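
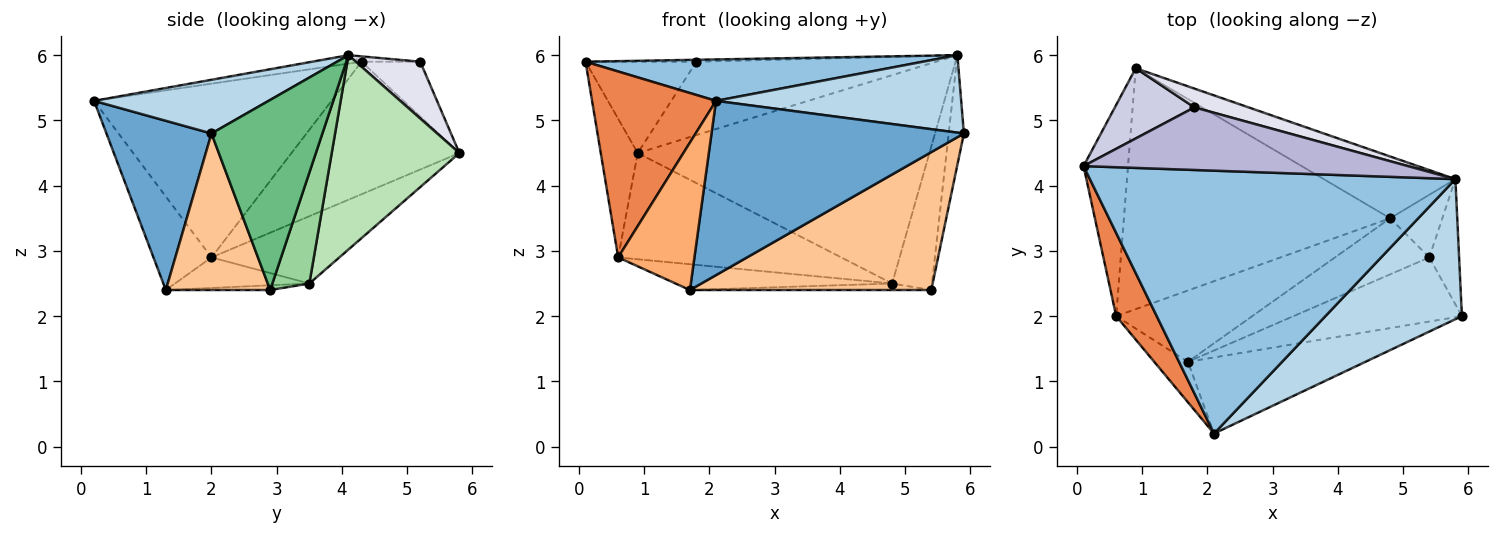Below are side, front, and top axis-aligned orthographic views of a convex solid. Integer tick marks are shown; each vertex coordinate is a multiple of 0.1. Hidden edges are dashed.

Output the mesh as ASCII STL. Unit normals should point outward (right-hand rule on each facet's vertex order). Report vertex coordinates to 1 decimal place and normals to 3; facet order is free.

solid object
 facet normal 0.356 -0.856 -0.374
  outer loop
   vertex 1.7 1.3 2.4
   vertex 5.9 2.0 4.8
   vertex 2.1 0.2 5.3
  endloop
 endfacet
 facet normal -0.023 -0.156 0.988
  outer loop
   vertex 5.8 4.1 6.0
   vertex 0.1 4.3 5.9
   vertex 2.1 0.2 5.3
  endloop
 endfacet
 facet normal 0.326 -0.457 0.828
  outer loop
   vertex 5.8 4.1 6.0
   vertex 2.1 0.2 5.3
   vertex 5.9 2.0 4.8
  endloop
 endfacet
 facet normal -0.206 0.333 -0.920
  outer loop
   vertex 0.6 2.0 2.9
   vertex 4.8 3.5 2.5
   vertex 1.7 1.3 2.4
  endloop
 endfacet
 facet normal -0.868 -0.453 0.203
  outer loop
   vertex 0.6 2.0 2.9
   vertex 2.1 0.2 5.3
   vertex 0.1 4.3 5.9
  endloop
 endfacet
 facet normal -0.592 -0.777 -0.213
  outer loop
   vertex 0.6 2.0 2.9
   vertex 1.7 1.3 2.4
   vertex 2.1 0.2 5.3
  endloop
 endfacet
 facet normal 0.365 -0.844 -0.393
  outer loop
   vertex 5.4 2.9 2.4
   vertex 5.9 2.0 4.8
   vertex 1.7 1.3 2.4
  endloop
 endfacet
 facet normal -0.050 0.115 -0.992
  outer loop
   vertex 5.4 2.9 2.4
   vertex 1.7 1.3 2.4
   vertex 4.8 3.5 2.5
  endloop
 endfacet
 facet normal 0.979 0.134 -0.154
  outer loop
   vertex 5.4 2.9 2.4
   vertex 5.8 4.1 6.0
   vertex 5.9 2.0 4.8
  endloop
 endfacet
 facet normal 0.648 0.698 -0.305
  outer loop
   vertex 5.4 2.9 2.4
   vertex 4.8 3.5 2.5
   vertex 5.8 4.1 6.0
  endloop
 endfacet
 facet normal 0.387 0.884 -0.262
  outer loop
   vertex 0.9 5.8 4.5
   vertex 5.8 4.1 6.0
   vertex 4.8 3.5 2.5
  endloop
 endfacet
 facet normal -0.928 0.204 -0.311
  outer loop
   vertex 0.9 5.8 4.5
   vertex 0.6 2.0 2.9
   vertex 0.1 4.3 5.9
  endloop
 endfacet
 facet normal -0.225 0.393 -0.891
  outer loop
   vertex 0.9 5.8 4.5
   vertex 4.8 3.5 2.5
   vertex 0.6 2.0 2.9
  endloop
 endfacet
 facet normal -0.016 0.031 0.999
  outer loop
   vertex 1.8 5.2 5.9
   vertex 0.1 4.3 5.9
   vertex 5.8 4.1 6.0
  endloop
 endfacet
 facet normal -0.387 0.731 0.562
  outer loop
   vertex 1.8 5.2 5.9
   vertex 0.9 5.8 4.5
   vertex 0.1 4.3 5.9
  endloop
 endfacet
 facet normal 0.252 0.938 0.240
  outer loop
   vertex 1.8 5.2 5.9
   vertex 5.8 4.1 6.0
   vertex 0.9 5.8 4.5
  endloop
 endfacet
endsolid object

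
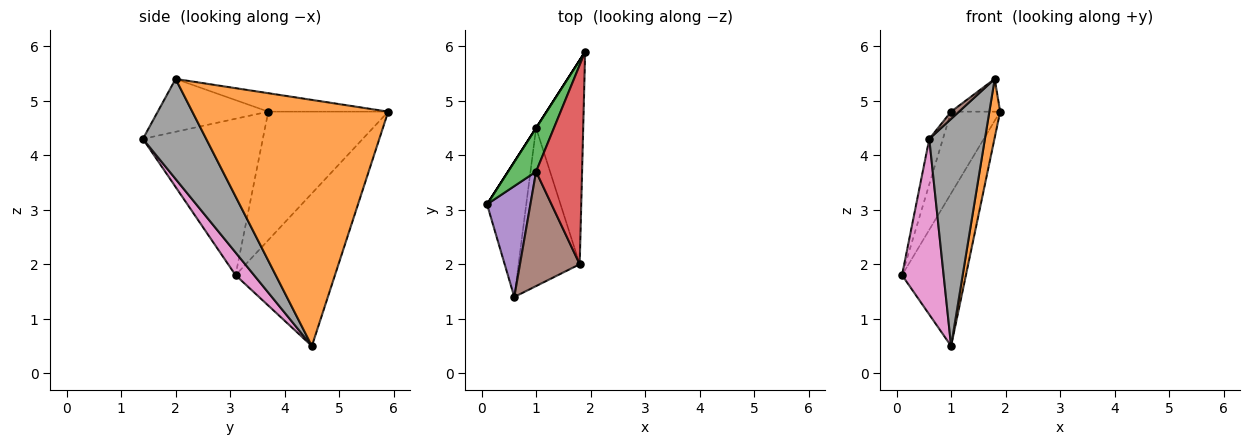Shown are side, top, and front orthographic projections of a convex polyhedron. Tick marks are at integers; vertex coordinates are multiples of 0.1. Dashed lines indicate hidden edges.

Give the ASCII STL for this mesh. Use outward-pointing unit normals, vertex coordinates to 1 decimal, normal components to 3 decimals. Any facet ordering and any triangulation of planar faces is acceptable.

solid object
 facet normal -0.841 0.541 0.000
  outer loop
   vertex 1.0 4.5 0.5
   vertex 0.1 3.1 1.8
   vertex 1.9 5.9 4.8
  endloop
 endfacet
 facet normal 0.981 -0.054 -0.188
  outer loop
   vertex 1.0 4.5 0.5
   vertex 1.9 5.9 4.8
   vertex 1.8 2.0 5.4
  endloop
 endfacet
 facet normal -0.907 0.371 0.198
  outer loop
   vertex 1.0 3.7 4.8
   vertex 1.9 5.9 4.8
   vertex 0.1 3.1 1.8
  endloop
 endfacet
 facet normal -0.368 0.151 0.918
  outer loop
   vertex 1.0 3.7 4.8
   vertex 1.8 2.0 5.4
   vertex 1.9 5.9 4.8
  endloop
 endfacet
 facet normal -0.958 0.109 0.266
  outer loop
   vertex 0.6 1.4 4.3
   vertex 1.0 3.7 4.8
   vertex 0.1 3.1 1.8
  endloop
 endfacet
 facet normal -0.662 -0.047 0.748
  outer loop
   vertex 0.6 1.4 4.3
   vertex 1.8 2.0 5.4
   vertex 1.0 3.7 4.8
  endloop
 endfacet
 facet normal 0.333 -0.748 -0.575
  outer loop
   vertex 0.6 1.4 4.3
   vertex 0.1 3.1 1.8
   vertex 1.0 4.5 0.5
  endloop
 endfacet
 facet normal 0.683 -0.600 -0.417
  outer loop
   vertex 0.6 1.4 4.3
   vertex 1.0 4.5 0.5
   vertex 1.8 2.0 5.4
  endloop
 endfacet
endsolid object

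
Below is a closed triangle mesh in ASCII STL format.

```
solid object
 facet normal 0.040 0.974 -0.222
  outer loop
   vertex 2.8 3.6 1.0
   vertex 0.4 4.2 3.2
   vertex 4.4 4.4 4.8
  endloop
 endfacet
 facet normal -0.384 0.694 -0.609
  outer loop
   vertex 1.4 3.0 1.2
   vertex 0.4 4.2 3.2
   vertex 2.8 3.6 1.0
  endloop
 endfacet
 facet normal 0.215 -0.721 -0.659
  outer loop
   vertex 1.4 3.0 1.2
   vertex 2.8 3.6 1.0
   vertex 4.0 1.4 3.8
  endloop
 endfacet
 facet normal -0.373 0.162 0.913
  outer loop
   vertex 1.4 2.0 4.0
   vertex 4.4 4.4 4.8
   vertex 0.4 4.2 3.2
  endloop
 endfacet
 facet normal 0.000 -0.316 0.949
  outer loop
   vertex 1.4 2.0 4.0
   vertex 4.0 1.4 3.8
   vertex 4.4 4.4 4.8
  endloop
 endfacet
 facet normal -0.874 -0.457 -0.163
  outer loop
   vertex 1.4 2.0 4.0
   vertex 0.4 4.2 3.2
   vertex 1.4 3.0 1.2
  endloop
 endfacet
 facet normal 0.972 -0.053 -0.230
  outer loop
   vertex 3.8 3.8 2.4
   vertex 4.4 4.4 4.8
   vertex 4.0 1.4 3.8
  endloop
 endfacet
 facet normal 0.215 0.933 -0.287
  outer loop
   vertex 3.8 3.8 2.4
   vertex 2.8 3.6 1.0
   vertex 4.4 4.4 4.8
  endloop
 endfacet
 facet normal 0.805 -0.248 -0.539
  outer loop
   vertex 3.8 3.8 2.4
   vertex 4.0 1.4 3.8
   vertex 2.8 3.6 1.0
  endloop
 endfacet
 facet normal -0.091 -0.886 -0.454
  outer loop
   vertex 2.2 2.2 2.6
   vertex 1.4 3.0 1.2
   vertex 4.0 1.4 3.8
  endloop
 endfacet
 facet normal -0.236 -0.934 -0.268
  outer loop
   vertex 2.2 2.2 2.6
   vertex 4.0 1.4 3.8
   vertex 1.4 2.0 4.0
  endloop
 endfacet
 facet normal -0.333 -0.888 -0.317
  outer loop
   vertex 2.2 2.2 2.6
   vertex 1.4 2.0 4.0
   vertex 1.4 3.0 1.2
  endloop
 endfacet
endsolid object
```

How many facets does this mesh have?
12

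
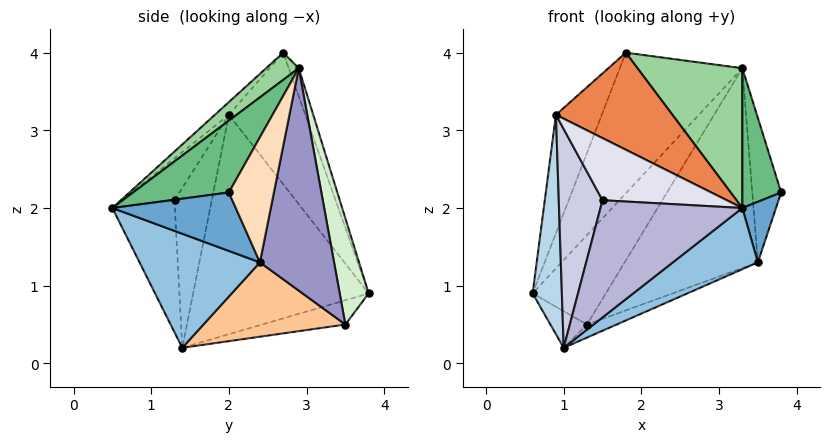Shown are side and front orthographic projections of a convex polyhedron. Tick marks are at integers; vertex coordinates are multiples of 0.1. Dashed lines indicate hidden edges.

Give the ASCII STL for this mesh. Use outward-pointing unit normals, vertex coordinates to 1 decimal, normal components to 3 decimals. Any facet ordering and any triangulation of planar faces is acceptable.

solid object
 facet normal 0.884 -0.241 -0.402
  outer loop
   vertex 3.5 2.4 1.3
   vertex 3.8 2.0 2.2
   vertex 3.3 0.5 2.0
  endloop
 endfacet
 facet normal 0.490 -0.346 -0.800
  outer loop
   vertex 3.5 2.4 1.3
   vertex 3.3 0.5 2.0
   vertex 1.0 1.4 0.2
  endloop
 endfacet
 facet normal -0.986 -0.164 0.000
  outer loop
   vertex 0.9 2.0 3.2
   vertex 0.6 3.8 0.9
   vertex 1.0 1.4 0.2
  endloop
 endfacet
 facet normal -0.762 0.457 0.457
  outer loop
   vertex 0.9 2.0 3.2
   vertex 1.8 2.7 4.0
   vertex 0.6 3.8 0.9
  endloop
 endfacet
 facet normal -0.084 -0.701 0.708
  outer loop
   vertex 0.9 2.0 3.2
   vertex 3.3 0.5 2.0
   vertex 1.8 2.7 4.0
  endloop
 endfacet
 facet normal -0.426 0.187 -0.885
  outer loop
   vertex 1.3 3.5 0.5
   vertex 1.0 1.4 0.2
   vertex 0.6 3.8 0.9
  endloop
 endfacet
 facet normal 0.375 0.078 -0.924
  outer loop
   vertex 1.3 3.5 0.5
   vertex 3.5 2.4 1.3
   vertex 1.0 1.4 0.2
  endloop
 endfacet
 facet normal 0.841 0.539 -0.041
  outer loop
   vertex 3.3 2.9 3.8
   vertex 3.8 2.0 2.2
   vertex 3.5 2.4 1.3
  endloop
 endfacet
 facet normal 0.829 -0.336 0.448
  outer loop
   vertex 3.3 2.9 3.8
   vertex 3.3 0.5 2.0
   vertex 3.8 2.0 2.2
  endloop
 endfacet
 facet normal 0.183 -0.590 0.786
  outer loop
   vertex 3.3 2.9 3.8
   vertex 1.8 2.7 4.0
   vertex 3.3 0.5 2.0
  endloop
 endfacet
 facet normal -0.076 0.930 0.359
  outer loop
   vertex 3.3 2.9 3.8
   vertex 0.6 3.8 0.9
   vertex 1.8 2.7 4.0
  endloop
 endfacet
 facet normal 0.367 0.929 -0.054
  outer loop
   vertex 3.3 2.9 3.8
   vertex 1.3 3.5 0.5
   vertex 0.6 3.8 0.9
  endloop
 endfacet
 facet normal 0.482 0.866 -0.135
  outer loop
   vertex 3.3 2.9 3.8
   vertex 3.5 2.4 1.3
   vertex 1.3 3.5 0.5
  endloop
 endfacet
 facet normal -0.403 -0.913 0.058
  outer loop
   vertex 1.5 1.3 2.1
   vertex 1.0 1.4 0.2
   vertex 3.3 0.5 2.0
  endloop
 endfacet
 facet normal -0.643 -0.755 0.130
  outer loop
   vertex 1.5 1.3 2.1
   vertex 0.9 2.0 3.2
   vertex 1.0 1.4 0.2
  endloop
 endfacet
 facet normal -0.364 -0.863 0.351
  outer loop
   vertex 1.5 1.3 2.1
   vertex 3.3 0.5 2.0
   vertex 0.9 2.0 3.2
  endloop
 endfacet
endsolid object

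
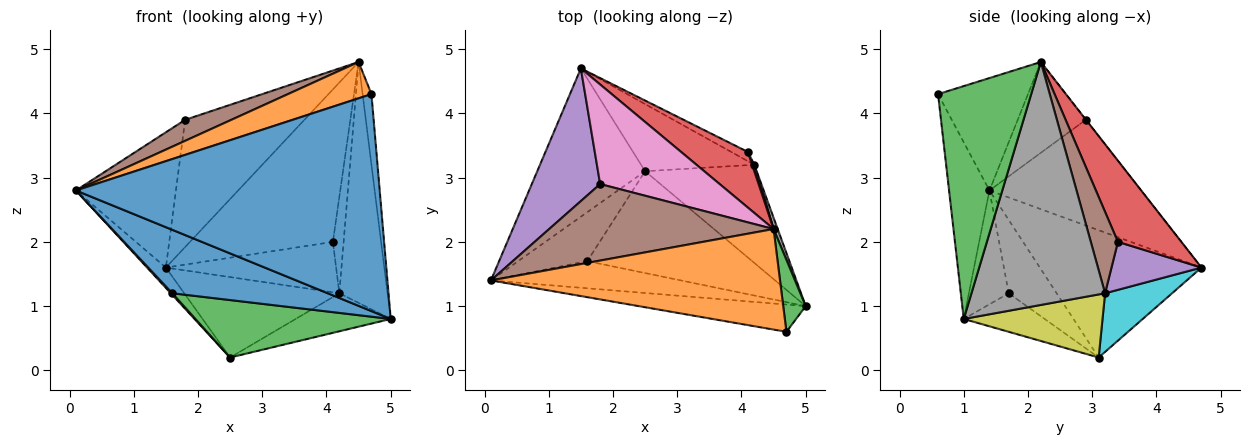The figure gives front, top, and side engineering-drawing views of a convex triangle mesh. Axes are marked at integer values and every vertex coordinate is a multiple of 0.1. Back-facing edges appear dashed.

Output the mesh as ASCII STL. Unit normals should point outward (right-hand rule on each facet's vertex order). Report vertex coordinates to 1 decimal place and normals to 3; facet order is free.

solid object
 facet normal -0.131 -0.984 -0.124
  outer loop
   vertex 4.7 0.6 4.3
   vertex 0.1 1.4 2.8
   vertex 5.0 1.0 0.8
  endloop
 endfacet
 facet normal -0.344 -0.319 0.883
  outer loop
   vertex 4.7 0.6 4.3
   vertex 4.5 2.2 4.8
   vertex 0.1 1.4 2.8
  endloop
 endfacet
 facet normal 0.991 0.094 0.096
  outer loop
   vertex 4.7 0.6 4.3
   vertex 5.0 1.0 0.8
   vertex 4.5 2.2 4.8
  endloop
 endfacet
 facet normal -0.760 0.088 -0.644
  outer loop
   vertex 2.5 3.1 0.2
   vertex 0.1 1.4 2.8
   vertex 1.5 4.7 1.6
  endloop
 endfacet
 facet normal -0.735 0.484 0.475
  outer loop
   vertex 1.8 2.9 3.9
   vertex 1.5 4.7 1.6
   vertex 0.1 1.4 2.8
  endloop
 endfacet
 facet normal -0.363 -0.247 0.898
  outer loop
   vertex 1.8 2.9 3.9
   vertex 0.1 1.4 2.8
   vertex 4.5 2.2 4.8
  endloop
 endfacet
 facet normal -0.001 0.787 0.616
  outer loop
   vertex 1.8 2.9 3.9
   vertex 4.5 2.2 4.8
   vertex 1.5 4.7 1.6
  endloop
 endfacet
 facet normal 0.941 0.339 0.016
  outer loop
   vertex 4.2 3.2 1.2
   vertex 4.5 2.2 4.8
   vertex 5.0 1.0 0.8
  endloop
 endfacet
 facet normal 0.466 0.320 -0.825
  outer loop
   vertex 4.2 3.2 1.2
   vertex 5.0 1.0 0.8
   vertex 2.5 3.1 0.2
  endloop
 endfacet
 facet normal 0.315 0.729 -0.608
  outer loop
   vertex 4.2 3.2 1.2
   vertex 2.5 3.1 0.2
   vertex 1.5 4.7 1.6
  endloop
 endfacet
 facet normal -0.229 -0.895 -0.383
  outer loop
   vertex 1.6 1.7 1.2
   vertex 5.0 1.0 0.8
   vertex 0.1 1.4 2.8
  endloop
 endfacet
 facet normal -0.727 -0.022 -0.686
  outer loop
   vertex 1.6 1.7 1.2
   vertex 0.1 1.4 2.8
   vertex 2.5 3.1 0.2
  endloop
 endfacet
 facet normal -0.200 -0.481 -0.854
  outer loop
   vertex 1.6 1.7 1.2
   vertex 2.5 3.1 0.2
   vertex 5.0 1.0 0.8
  endloop
 endfacet
 facet normal 0.385 0.867 0.317
  outer loop
   vertex 4.1 3.4 2.0
   vertex 1.5 4.7 1.6
   vertex 4.5 2.2 4.8
  endloop
 endfacet
 facet normal 0.461 0.873 -0.161
  outer loop
   vertex 4.1 3.4 2.0
   vertex 4.2 3.2 1.2
   vertex 1.5 4.7 1.6
  endloop
 endfacet
 facet normal 0.930 0.367 0.024
  outer loop
   vertex 4.1 3.4 2.0
   vertex 4.5 2.2 4.8
   vertex 4.2 3.2 1.2
  endloop
 endfacet
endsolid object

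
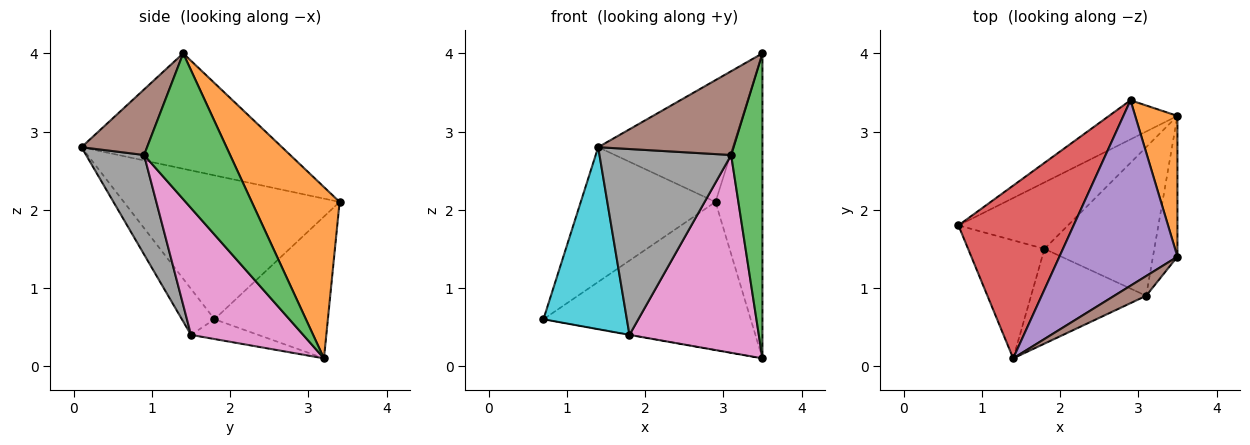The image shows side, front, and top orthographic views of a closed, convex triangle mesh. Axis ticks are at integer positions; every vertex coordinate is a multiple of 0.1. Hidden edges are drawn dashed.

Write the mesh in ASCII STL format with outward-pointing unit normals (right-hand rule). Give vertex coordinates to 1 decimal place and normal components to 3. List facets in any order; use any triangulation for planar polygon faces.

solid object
 facet normal -0.468 0.855 -0.226
  outer loop
   vertex 3.5 3.2 0.1
   vertex 0.7 1.8 0.6
   vertex 2.9 3.4 2.1
  endloop
 endfacet
 facet normal 0.862 0.460 0.213
  outer loop
   vertex 3.5 3.2 0.1
   vertex 2.9 3.4 2.1
   vertex 3.5 1.4 4.0
  endloop
 endfacet
 facet normal 0.928 -0.338 -0.156
  outer loop
   vertex 3.1 0.9 2.7
   vertex 3.5 3.2 0.1
   vertex 3.5 1.4 4.0
  endloop
 endfacet
 facet normal -0.702 0.438 0.562
  outer loop
   vertex 1.4 0.1 2.8
   vertex 2.9 3.4 2.1
   vertex 0.7 1.8 0.6
  endloop
 endfacet
 facet normal -0.633 0.425 0.647
  outer loop
   vertex 1.4 0.1 2.8
   vertex 3.5 1.4 4.0
   vertex 2.9 3.4 2.1
  endloop
 endfacet
 facet normal 0.427 -0.880 0.207
  outer loop
   vertex 1.4 0.1 2.8
   vertex 3.1 0.9 2.7
   vertex 3.5 1.4 4.0
  endloop
 endfacet
 facet normal 0.570 -0.657 -0.494
  outer loop
   vertex 1.8 1.5 0.4
   vertex 3.5 3.2 0.1
   vertex 3.1 0.9 2.7
  endloop
 endfacet
 facet normal 0.365 -0.829 -0.423
  outer loop
   vertex 1.8 1.5 0.4
   vertex 3.1 0.9 2.7
   vertex 1.4 0.1 2.8
  endloop
 endfacet
 facet normal -0.178 0.004 -0.984
  outer loop
   vertex 1.8 1.5 0.4
   vertex 0.7 1.8 0.6
   vertex 3.5 3.2 0.1
  endloop
 endfacet
 facet normal -0.311 -0.797 -0.517
  outer loop
   vertex 1.8 1.5 0.4
   vertex 1.4 0.1 2.8
   vertex 0.7 1.8 0.6
  endloop
 endfacet
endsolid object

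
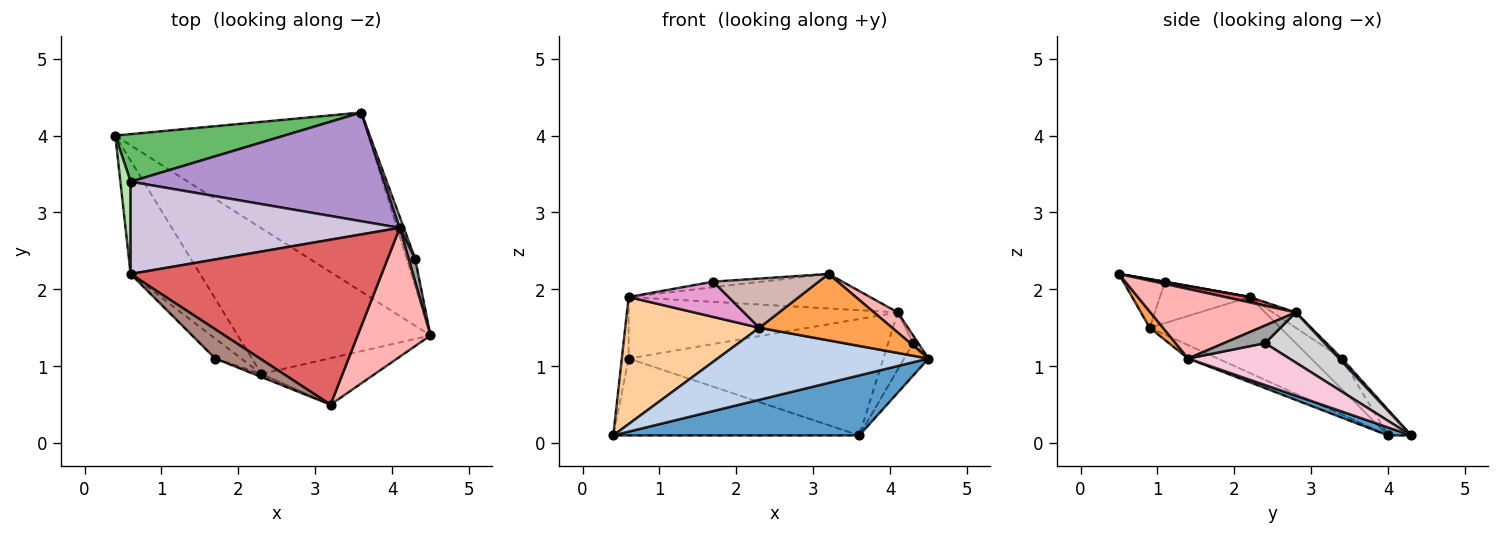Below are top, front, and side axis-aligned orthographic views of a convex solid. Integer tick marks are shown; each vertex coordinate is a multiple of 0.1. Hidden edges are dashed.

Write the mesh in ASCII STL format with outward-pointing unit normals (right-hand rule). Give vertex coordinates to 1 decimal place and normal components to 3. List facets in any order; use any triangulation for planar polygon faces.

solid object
 facet normal 0.030 -0.318 -0.948
  outer loop
   vertex 3.6 4.3 0.1
   vertex 4.5 1.4 1.1
   vertex 0.4 4.0 0.1
  endloop
 endfacet
 facet normal -0.062 -0.442 -0.895
  outer loop
   vertex 2.3 0.9 1.5
   vertex 0.4 4.0 0.1
   vertex 4.5 1.4 1.1
  endloop
 endfacet
 facet normal 0.082 -0.816 -0.572
  outer loop
   vertex 2.3 0.9 1.5
   vertex 4.5 1.4 1.1
   vertex 3.2 0.5 2.2
  endloop
 endfacet
 facet normal -0.588 -0.604 -0.538
  outer loop
   vertex 2.3 0.9 1.5
   vertex 0.6 2.2 1.9
   vertex 0.4 4.0 0.1
  endloop
 endfacet
 facet normal -0.079 0.848 0.525
  outer loop
   vertex 0.6 3.4 1.1
   vertex 3.6 4.3 0.1
   vertex 0.4 4.0 0.1
  endloop
 endfacet
 facet normal -0.928 0.206 0.309
  outer loop
   vertex 0.6 3.4 1.1
   vertex 0.4 4.0 0.1
   vertex 0.6 2.2 1.9
  endloop
 endfacet
 facet normal 0.021 0.205 0.979
  outer loop
   vertex 4.1 2.8 1.7
   vertex 0.6 2.2 1.9
   vertex 3.2 0.5 2.2
  endloop
 endfacet
 facet normal 0.686 -0.112 0.719
  outer loop
   vertex 4.1 2.8 1.7
   vertex 3.2 0.5 2.2
   vertex 4.5 1.4 1.1
  endloop
 endfacet
 facet normal 0.008 0.731 0.683
  outer loop
   vertex 4.1 2.8 1.7
   vertex 3.6 4.3 0.1
   vertex 0.6 3.4 1.1
  endloop
 endfacet
 facet normal -0.047 0.554 0.831
  outer loop
   vertex 4.1 2.8 1.7
   vertex 0.6 3.4 1.1
   vertex 0.6 2.2 1.9
  endloop
 endfacet
 facet normal 0.010 0.188 0.982
  outer loop
   vertex 1.7 1.1 2.1
   vertex 3.2 0.5 2.2
   vertex 0.6 2.2 1.9
  endloop
 endfacet
 facet normal -0.367 -0.928 -0.058
  outer loop
   vertex 1.7 1.1 2.1
   vertex 2.3 0.9 1.5
   vertex 3.2 0.5 2.2
  endloop
 endfacet
 facet normal -0.616 -0.686 -0.387
  outer loop
   vertex 1.7 1.1 2.1
   vertex 0.6 2.2 1.9
   vertex 2.3 0.9 1.5
  endloop
 endfacet
 facet normal 0.954 0.229 -0.193
  outer loop
   vertex 4.3 2.4 1.3
   vertex 4.5 1.4 1.1
   vertex 3.6 4.3 0.1
  endloop
 endfacet
 facet normal 0.930 0.116 0.349
  outer loop
   vertex 4.3 2.4 1.3
   vertex 4.1 2.8 1.7
   vertex 4.5 1.4 1.1
  endloop
 endfacet
 facet normal 0.920 0.386 0.074
  outer loop
   vertex 4.3 2.4 1.3
   vertex 3.6 4.3 0.1
   vertex 4.1 2.8 1.7
  endloop
 endfacet
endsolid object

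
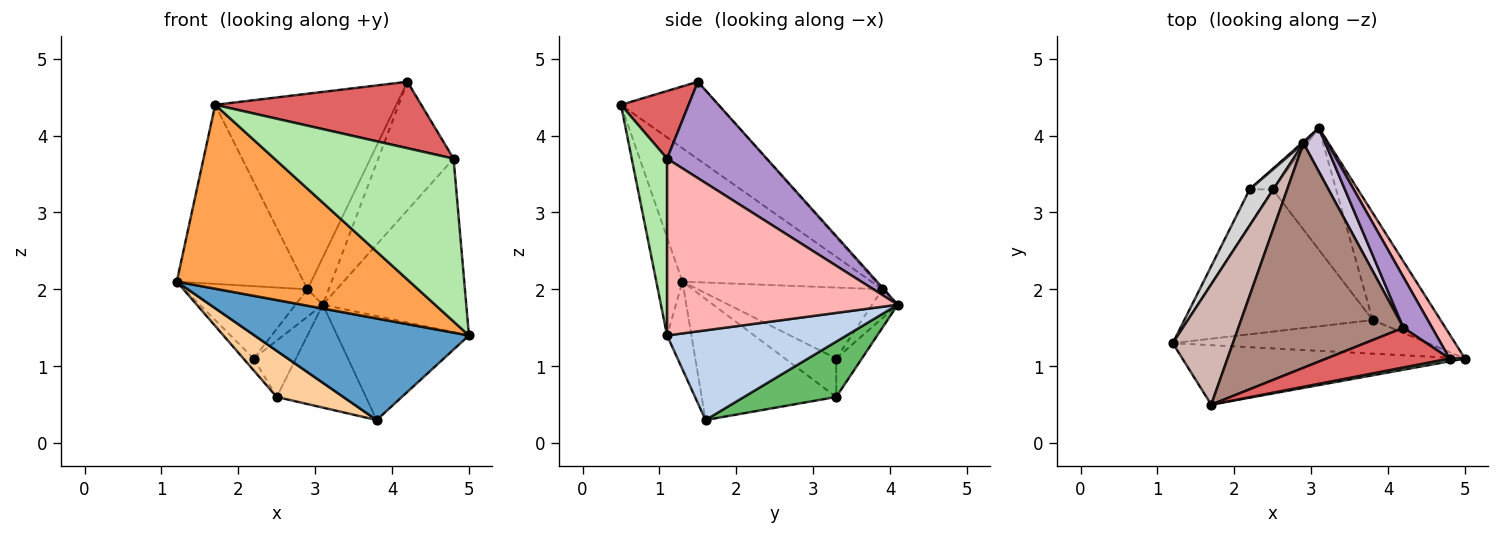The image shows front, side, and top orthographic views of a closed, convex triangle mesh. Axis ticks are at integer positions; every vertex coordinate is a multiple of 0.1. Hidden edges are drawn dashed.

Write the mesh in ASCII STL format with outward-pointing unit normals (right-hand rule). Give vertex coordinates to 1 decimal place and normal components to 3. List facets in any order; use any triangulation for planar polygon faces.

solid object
 facet normal -0.107 -0.944 -0.312
  outer loop
   vertex 3.8 1.6 0.3
   vertex 5.0 1.1 1.4
   vertex 1.2 1.3 2.1
  endloop
 endfacet
 facet normal 0.688 0.505 -0.521
  outer loop
   vertex 3.8 1.6 0.3
   vertex 3.1 4.1 1.8
   vertex 5.0 1.1 1.4
  endloop
 endfacet
 facet normal -0.106 -0.946 -0.306
  outer loop
   vertex 1.7 0.5 4.4
   vertex 1.2 1.3 2.1
   vertex 5.0 1.1 1.4
  endloop
 endfacet
 facet normal -0.529 -0.262 -0.807
  outer loop
   vertex 2.5 3.3 0.6
   vertex 3.8 1.6 0.3
   vertex 1.2 1.3 2.1
  endloop
 endfacet
 facet normal 0.555 0.537 -0.635
  outer loop
   vertex 2.5 3.3 0.6
   vertex 3.1 4.1 1.8
   vertex 3.8 1.6 0.3
  endloop
 endfacet
 facet normal 0.194 -0.981 0.017
  outer loop
   vertex 4.8 1.1 3.7
   vertex 1.7 0.5 4.4
   vertex 5.0 1.1 1.4
  endloop
 endfacet
 facet normal 0.271 -0.826 0.493
  outer loop
   vertex 4.8 1.1 3.7
   vertex 4.2 1.5 4.7
   vertex 1.7 0.5 4.4
  endloop
 endfacet
 facet normal 0.847 0.527 0.074
  outer loop
   vertex 4.8 1.1 3.7
   vertex 5.0 1.1 1.4
   vertex 3.1 4.1 1.8
  endloop
 endfacet
 facet normal 0.776 0.586 0.231
  outer loop
   vertex 4.8 1.1 3.7
   vertex 3.1 4.1 1.8
   vertex 4.2 1.5 4.7
  endloop
 endfacet
 facet normal -0.055 0.733 0.678
  outer loop
   vertex 2.9 3.9 2.0
   vertex 4.2 1.5 4.7
   vertex 3.1 4.1 1.8
  endloop
 endfacet
 facet normal -0.333 0.619 0.711
  outer loop
   vertex 2.9 3.9 2.0
   vertex 1.7 0.5 4.4
   vertex 4.2 1.5 4.7
  endloop
 endfacet
 facet normal -0.778 0.522 0.351
  outer loop
   vertex 2.9 3.9 2.0
   vertex 1.2 1.3 2.1
   vertex 1.7 0.5 4.4
  endloop
 endfacet
 facet normal -0.495 0.817 -0.297
  outer loop
   vertex 2.2 3.3 1.1
   vertex 3.1 4.1 1.8
   vertex 2.5 3.3 0.6
  endloop
 endfacet
 facet normal -0.683 0.729 0.046
  outer loop
   vertex 2.2 3.3 1.1
   vertex 2.9 3.9 2.0
   vertex 3.1 4.1 1.8
  endloop
 endfacet
 facet normal -0.845 0.169 -0.507
  outer loop
   vertex 2.2 3.3 1.1
   vertex 2.5 3.3 0.6
   vertex 1.2 1.3 2.1
  endloop
 endfacet
 facet normal -0.802 0.535 0.267
  outer loop
   vertex 2.2 3.3 1.1
   vertex 1.2 1.3 2.1
   vertex 2.9 3.9 2.0
  endloop
 endfacet
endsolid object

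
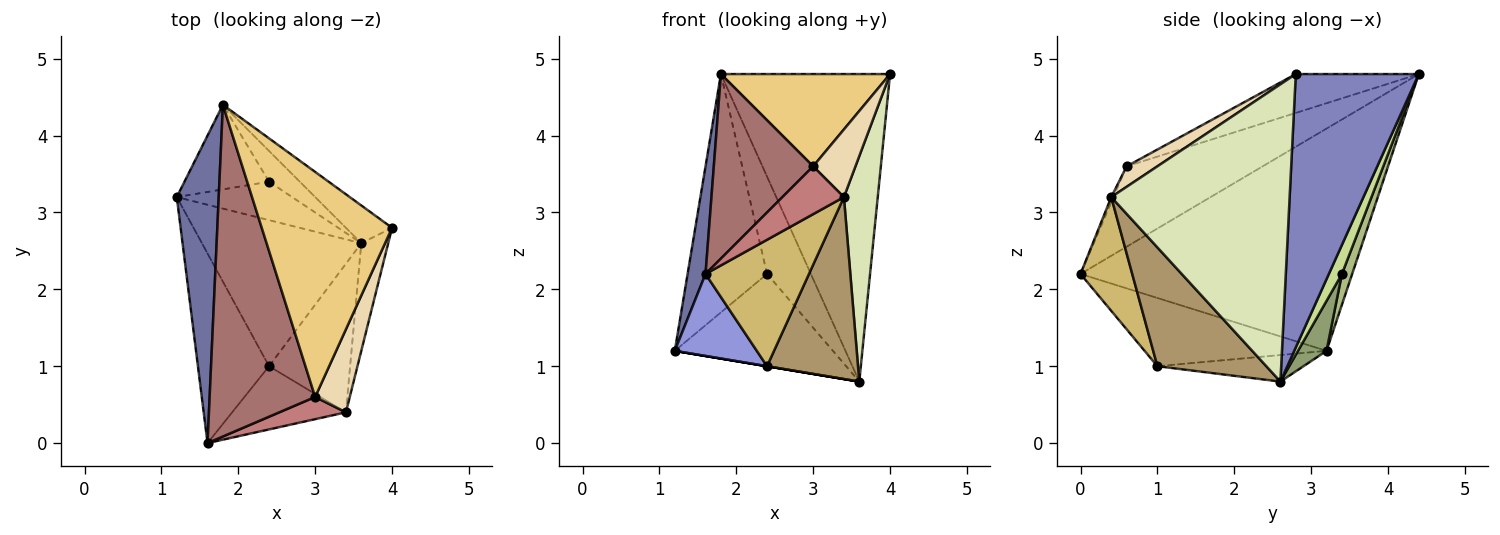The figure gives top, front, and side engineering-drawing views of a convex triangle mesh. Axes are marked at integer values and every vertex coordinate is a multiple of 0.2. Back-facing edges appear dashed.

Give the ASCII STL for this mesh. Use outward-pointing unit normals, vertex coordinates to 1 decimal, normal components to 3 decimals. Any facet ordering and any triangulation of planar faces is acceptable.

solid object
 facet normal -0.981 -0.065 0.185
  outer loop
   vertex 1.8 4.4 4.8
   vertex 1.2 3.2 1.2
   vertex 1.6 0.0 2.2
  endloop
 endfacet
 facet normal 0.585 0.805 -0.099
  outer loop
   vertex 1.8 4.4 4.8
   vertex 4.0 2.8 4.8
   vertex 3.6 2.6 0.8
  endloop
 endfacet
 facet normal -0.661 -0.298 -0.689
  outer loop
   vertex 2.4 1.0 1.0
   vertex 1.6 0.0 2.2
   vertex 1.2 3.2 1.2
  endloop
 endfacet
 facet normal -0.164 0.000 -0.986
  outer loop
   vertex 2.4 1.0 1.0
   vertex 1.2 3.2 1.2
   vertex 3.6 2.6 0.8
  endloop
 endfacet
 facet normal 0.164 0.911 -0.379
  outer loop
   vertex 2.4 3.4 2.2
   vertex 3.6 2.6 0.8
   vertex 1.2 3.2 1.2
  endloop
 endfacet
 facet normal 0.121 0.936 -0.332
  outer loop
   vertex 2.4 3.4 2.2
   vertex 1.2 3.2 1.2
   vertex 1.8 4.4 4.8
  endloop
 endfacet
 facet normal 0.274 0.917 -0.290
  outer loop
   vertex 2.4 3.4 2.2
   vertex 1.8 4.4 4.8
   vertex 3.6 2.6 0.8
  endloop
 endfacet
 facet normal 0.979 -0.186 -0.089
  outer loop
   vertex 3.4 0.4 3.2
   vertex 3.6 2.6 0.8
   vertex 4.0 2.8 4.8
  endloop
 endfacet
 facet normal 0.680 -0.568 -0.464
  outer loop
   vertex 3.4 0.4 3.2
   vertex 2.4 1.0 1.0
   vertex 3.6 2.6 0.8
  endloop
 endfacet
 facet normal 0.408 -0.816 -0.408
  outer loop
   vertex 3.4 0.4 3.2
   vertex 1.6 0.0 2.2
   vertex 2.4 1.0 1.0
  endloop
 endfacet
 facet normal -0.266 -0.366 0.892
  outer loop
   vertex 3.0 0.6 3.6
   vertex 4.0 2.8 4.8
   vertex 1.8 4.4 4.8
  endloop
 endfacet
 facet normal 0.417 -0.574 0.704
  outer loop
   vertex 3.0 0.6 3.6
   vertex 3.4 0.4 3.2
   vertex 4.0 2.8 4.8
  endloop
 endfacet
 facet normal -0.554 -0.405 0.727
  outer loop
   vertex 3.0 0.6 3.6
   vertex 1.8 4.4 4.8
   vertex 1.6 0.0 2.2
  endloop
 endfacet
 facet normal -0.032 -0.907 0.421
  outer loop
   vertex 3.0 0.6 3.6
   vertex 1.6 0.0 2.2
   vertex 3.4 0.4 3.2
  endloop
 endfacet
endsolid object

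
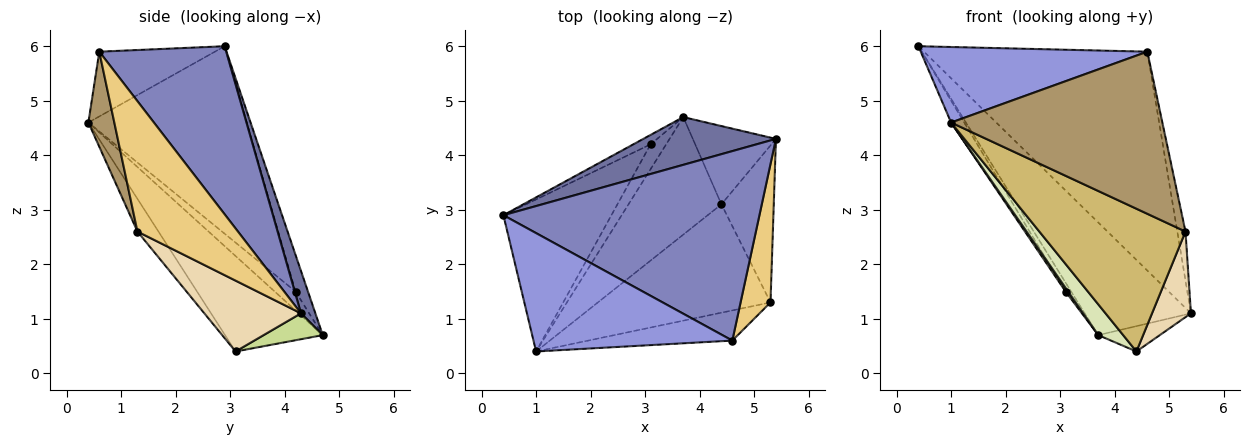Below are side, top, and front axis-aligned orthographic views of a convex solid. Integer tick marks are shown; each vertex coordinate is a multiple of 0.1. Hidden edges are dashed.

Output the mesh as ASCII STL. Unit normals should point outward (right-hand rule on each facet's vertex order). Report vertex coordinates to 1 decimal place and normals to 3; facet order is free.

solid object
 facet normal 0.124 0.914 0.387
  outer loop
   vertex 3.7 4.7 0.7
   vertex 0.4 2.9 6.0
   vertex 5.4 4.3 1.1
  endloop
 endfacet
 facet normal 0.395 0.695 0.601
  outer loop
   vertex 4.6 0.6 5.9
   vertex 5.4 4.3 1.1
   vertex 0.4 2.9 6.0
  endloop
 endfacet
 facet normal -0.265 -0.519 0.813
  outer loop
   vertex 4.6 0.6 5.9
   vertex 0.4 2.9 6.0
   vertex 1.0 0.4 4.6
  endloop
 endfacet
 facet normal -0.864 0.071 -0.498
  outer loop
   vertex 3.1 4.2 1.5
   vertex 1.0 0.4 4.6
   vertex 0.4 2.9 6.0
  endloop
 endfacet
 facet normal -0.839 0.374 -0.395
  outer loop
   vertex 3.1 4.2 1.5
   vertex 0.4 2.9 6.0
   vertex 3.7 4.7 0.7
  endloop
 endfacet
 facet normal -0.768 -0.093 -0.634
  outer loop
   vertex 3.1 4.2 1.5
   vertex 3.7 4.7 0.7
   vertex 1.0 0.4 4.6
  endloop
 endfacet
 facet normal 0.284 0.295 -0.912
  outer loop
   vertex 4.4 3.1 0.4
   vertex 3.7 4.7 0.7
   vertex 5.4 4.3 1.1
  endloop
 endfacet
 facet normal -0.705 -0.180 -0.686
  outer loop
   vertex 4.4 3.1 0.4
   vertex 1.0 0.4 4.6
   vertex 3.7 4.7 0.7
  endloop
 endfacet
 facet normal 0.120 -0.976 -0.182
  outer loop
   vertex 5.3 1.3 2.6
   vertex 4.6 0.6 5.9
   vertex 1.0 0.4 4.6
  endloop
 endfacet
 facet normal -0.114 -0.791 -0.601
  outer loop
   vertex 5.3 1.3 2.6
   vertex 1.0 0.4 4.6
   vertex 4.4 3.1 0.4
  endloop
 endfacet
 facet normal 0.972 0.079 0.223
  outer loop
   vertex 5.3 1.3 2.6
   vertex 5.4 4.3 1.1
   vertex 4.6 0.6 5.9
  endloop
 endfacet
 facet normal 0.765 -0.308 -0.565
  outer loop
   vertex 5.3 1.3 2.6
   vertex 4.4 3.1 0.4
   vertex 5.4 4.3 1.1
  endloop
 endfacet
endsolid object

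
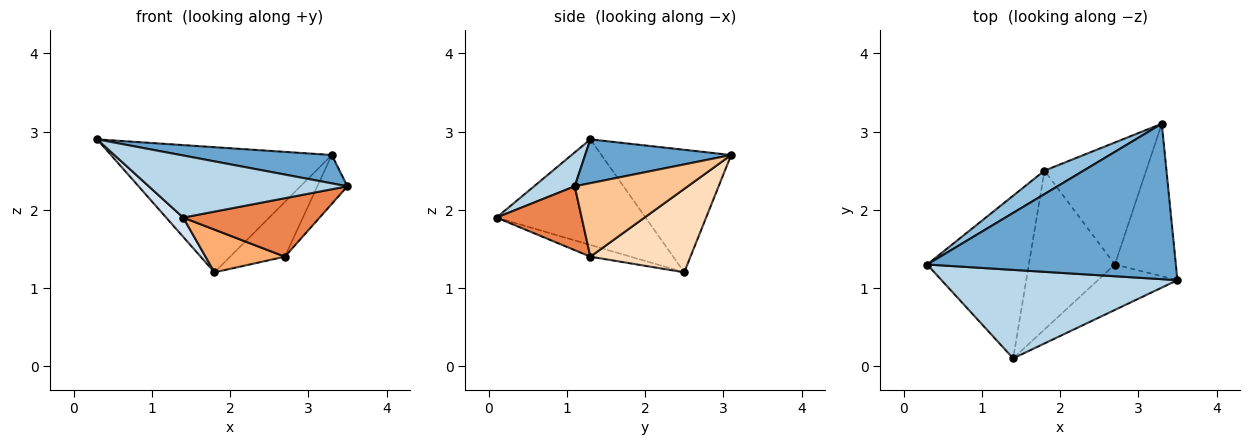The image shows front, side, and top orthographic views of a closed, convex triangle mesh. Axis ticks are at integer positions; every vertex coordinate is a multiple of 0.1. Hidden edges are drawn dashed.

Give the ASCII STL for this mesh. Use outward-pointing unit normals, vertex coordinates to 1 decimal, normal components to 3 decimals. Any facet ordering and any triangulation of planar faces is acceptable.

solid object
 facet normal 0.171 -0.177 0.969
  outer loop
   vertex 3.3 3.1 2.7
   vertex 0.3 1.3 2.9
   vertex 3.5 1.1 2.3
  endloop
 endfacet
 facet normal -0.500 0.851 0.160
  outer loop
   vertex 1.8 2.5 1.2
   vertex 0.3 1.3 2.9
   vertex 3.3 3.1 2.7
  endloop
 endfacet
 facet normal 0.117 -0.570 0.813
  outer loop
   vertex 1.4 0.1 1.9
   vertex 3.5 1.1 2.3
   vertex 0.3 1.3 2.9
  endloop
 endfacet
 facet normal -0.718 -0.082 -0.691
  outer loop
   vertex 1.4 0.1 1.9
   vertex 0.3 1.3 2.9
   vertex 1.8 2.5 1.2
  endloop
 endfacet
 facet normal 0.442 -0.708 -0.550
  outer loop
   vertex 2.7 1.3 1.4
   vertex 3.5 1.1 2.3
   vertex 1.4 0.1 1.9
  endloop
 endfacet
 facet normal -0.131 -0.257 -0.957
  outer loop
   vertex 2.7 1.3 1.4
   vertex 1.4 0.1 1.9
   vertex 1.8 2.5 1.2
  endloop
 endfacet
 facet normal 0.754 0.201 -0.626
  outer loop
   vertex 2.7 1.3 1.4
   vertex 3.3 3.1 2.7
   vertex 3.5 1.1 2.3
  endloop
 endfacet
 facet normal 0.599 0.328 -0.730
  outer loop
   vertex 2.7 1.3 1.4
   vertex 1.8 2.5 1.2
   vertex 3.3 3.1 2.7
  endloop
 endfacet
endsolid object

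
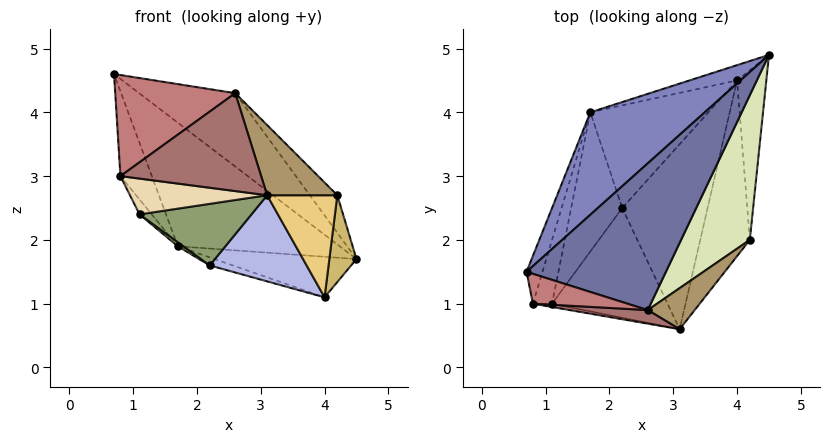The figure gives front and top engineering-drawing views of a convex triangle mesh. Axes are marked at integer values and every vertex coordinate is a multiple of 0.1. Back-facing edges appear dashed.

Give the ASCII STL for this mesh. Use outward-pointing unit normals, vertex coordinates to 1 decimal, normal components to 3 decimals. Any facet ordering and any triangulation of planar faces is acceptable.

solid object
 facet normal 0.272 0.430 0.861
  outer loop
   vertex 2.6 0.9 4.3
   vertex 4.5 4.9 1.7
   vertex 0.7 1.5 4.6
  endloop
 endfacet
 facet normal -0.198 0.755 0.626
  outer loop
   vertex 1.7 4.0 1.9
   vertex 0.7 1.5 4.6
   vertex 4.5 4.9 1.7
  endloop
 endfacet
 facet normal -0.310 0.890 -0.335
  outer loop
   vertex 1.7 4.0 1.9
   vertex 4.5 4.9 1.7
   vertex 4.0 4.5 1.1
  endloop
 endfacet
 facet normal 0.212 -0.412 -0.886
  outer loop
   vertex 2.2 2.5 1.6
   vertex 4.0 4.5 1.1
   vertex 3.1 0.6 2.7
  endloop
 endfacet
 facet normal 0.033 -0.489 -0.872
  outer loop
   vertex 2.2 2.5 1.6
   vertex 3.1 0.6 2.7
   vertex 1.1 1.0 2.4
  endloop
 endfacet
 facet normal -0.342 0.073 -0.937
  outer loop
   vertex 2.2 2.5 1.6
   vertex 1.7 4.0 1.9
   vertex 4.0 4.5 1.1
  endloop
 endfacet
 facet normal -0.566 -0.024 -0.824
  outer loop
   vertex 2.2 2.5 1.6
   vertex 1.1 1.0 2.4
   vertex 1.7 4.0 1.9
  endloop
 endfacet
 facet normal 0.622 0.197 0.758
  outer loop
   vertex 4.2 2.0 2.7
   vertex 4.5 4.9 1.7
   vertex 2.6 0.9 4.3
  endloop
 endfacet
 facet normal 0.739 -0.581 0.340
  outer loop
   vertex 4.2 2.0 2.7
   vertex 2.6 0.9 4.3
   vertex 3.1 0.6 2.7
  endloop
 endfacet
 facet normal 0.820 -0.261 -0.510
  outer loop
   vertex 4.2 2.0 2.7
   vertex 4.0 4.5 1.1
   vertex 4.5 4.9 1.7
  endloop
 endfacet
 facet normal 0.539 -0.423 -0.729
  outer loop
   vertex 4.2 2.0 2.7
   vertex 3.1 0.6 2.7
   vertex 4.0 4.5 1.1
  endloop
 endfacet
 facet normal -0.182 -0.979 -0.091
  outer loop
   vertex 0.8 1.0 3.0
   vertex 1.1 1.0 2.4
   vertex 3.1 0.6 2.7
  endloop
 endfacet
 facet normal -0.153 -0.979 0.136
  outer loop
   vertex 0.8 1.0 3.0
   vertex 3.1 0.6 2.7
   vertex 2.6 0.9 4.3
  endloop
 endfacet
 facet normal -0.250 -0.929 0.275
  outer loop
   vertex 0.8 1.0 3.0
   vertex 2.6 0.9 4.3
   vertex 0.7 1.5 4.6
  endloop
 endfacet
 facet normal -0.962 0.239 -0.135
  outer loop
   vertex 0.8 1.0 3.0
   vertex 0.7 1.5 4.6
   vertex 1.7 4.0 1.9
  endloop
 endfacet
 facet normal -0.890 0.104 -0.445
  outer loop
   vertex 0.8 1.0 3.0
   vertex 1.7 4.0 1.9
   vertex 1.1 1.0 2.4
  endloop
 endfacet
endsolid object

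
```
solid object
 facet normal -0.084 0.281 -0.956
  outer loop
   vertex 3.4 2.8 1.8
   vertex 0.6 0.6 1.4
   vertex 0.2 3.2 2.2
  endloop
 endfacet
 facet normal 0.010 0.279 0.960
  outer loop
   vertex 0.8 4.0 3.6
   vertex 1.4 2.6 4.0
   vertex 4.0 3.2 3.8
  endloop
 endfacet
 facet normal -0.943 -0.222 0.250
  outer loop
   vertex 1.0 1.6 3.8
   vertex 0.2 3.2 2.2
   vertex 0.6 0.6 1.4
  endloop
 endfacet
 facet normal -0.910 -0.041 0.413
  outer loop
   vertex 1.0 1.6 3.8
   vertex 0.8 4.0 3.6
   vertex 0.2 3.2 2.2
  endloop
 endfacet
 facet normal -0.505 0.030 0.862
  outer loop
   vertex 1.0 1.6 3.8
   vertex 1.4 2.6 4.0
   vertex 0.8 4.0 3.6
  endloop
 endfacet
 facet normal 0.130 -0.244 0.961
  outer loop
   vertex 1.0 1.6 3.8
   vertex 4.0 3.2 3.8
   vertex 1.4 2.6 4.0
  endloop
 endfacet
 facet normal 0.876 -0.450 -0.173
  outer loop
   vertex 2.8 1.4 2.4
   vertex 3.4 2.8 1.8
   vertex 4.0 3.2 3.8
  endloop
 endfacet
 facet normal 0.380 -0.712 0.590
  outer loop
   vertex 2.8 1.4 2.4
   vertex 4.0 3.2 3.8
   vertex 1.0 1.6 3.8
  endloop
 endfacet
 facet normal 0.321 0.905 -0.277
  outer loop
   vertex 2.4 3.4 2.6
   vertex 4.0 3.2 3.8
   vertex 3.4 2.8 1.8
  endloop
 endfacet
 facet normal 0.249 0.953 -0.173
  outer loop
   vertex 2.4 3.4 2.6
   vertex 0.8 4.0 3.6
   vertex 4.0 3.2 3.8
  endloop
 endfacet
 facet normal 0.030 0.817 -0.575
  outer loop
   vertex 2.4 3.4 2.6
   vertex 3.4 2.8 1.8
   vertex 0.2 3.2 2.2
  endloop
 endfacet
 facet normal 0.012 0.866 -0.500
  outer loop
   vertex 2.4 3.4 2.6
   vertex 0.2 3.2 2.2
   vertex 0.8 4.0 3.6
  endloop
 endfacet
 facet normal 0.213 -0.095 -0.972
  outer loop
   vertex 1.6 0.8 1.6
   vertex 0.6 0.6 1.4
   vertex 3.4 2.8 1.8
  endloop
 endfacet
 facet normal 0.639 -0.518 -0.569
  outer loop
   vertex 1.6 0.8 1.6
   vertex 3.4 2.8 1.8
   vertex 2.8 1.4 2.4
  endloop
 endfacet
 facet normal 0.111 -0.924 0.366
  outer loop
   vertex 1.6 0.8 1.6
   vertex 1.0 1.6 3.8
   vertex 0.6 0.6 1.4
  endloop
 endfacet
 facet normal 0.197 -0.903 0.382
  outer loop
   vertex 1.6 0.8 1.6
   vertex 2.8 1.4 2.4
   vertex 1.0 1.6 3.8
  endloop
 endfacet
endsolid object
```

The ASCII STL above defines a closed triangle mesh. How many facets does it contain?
16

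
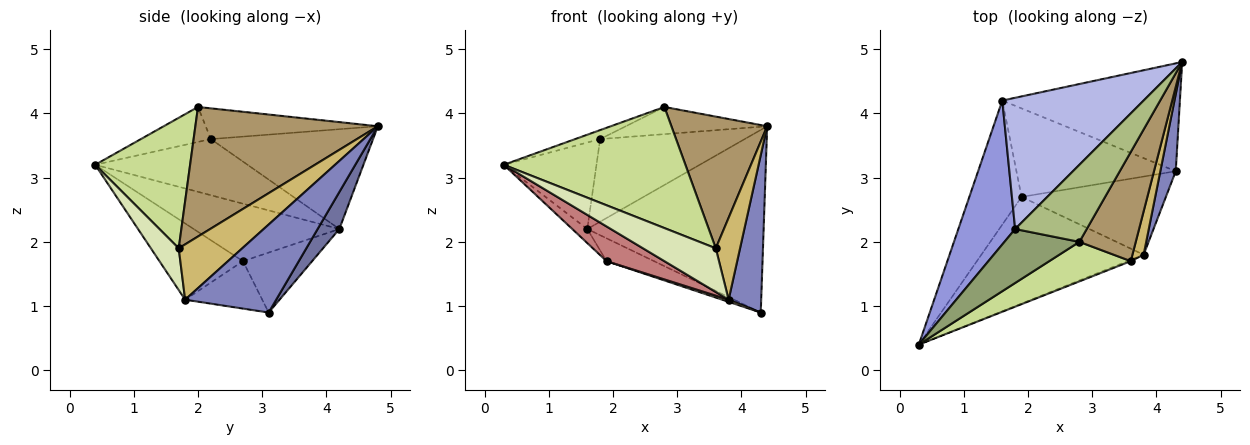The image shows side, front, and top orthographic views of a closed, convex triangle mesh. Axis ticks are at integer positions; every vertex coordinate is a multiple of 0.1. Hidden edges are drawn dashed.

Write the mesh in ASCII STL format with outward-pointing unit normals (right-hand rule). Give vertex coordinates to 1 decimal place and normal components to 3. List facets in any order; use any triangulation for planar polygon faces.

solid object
 facet normal 0.105 0.856 -0.506
  outer loop
   vertex 1.6 4.2 2.2
   vertex 4.4 4.8 3.8
   vertex 4.3 3.1 0.9
  endloop
 endfacet
 facet normal 0.929 -0.332 0.163
  outer loop
   vertex 3.8 1.8 1.1
   vertex 4.3 3.1 0.9
   vertex 4.4 4.8 3.8
  endloop
 endfacet
 facet normal -0.646 0.393 0.654
  outer loop
   vertex 1.8 2.2 3.6
   vertex 1.6 4.2 2.2
   vertex 0.3 0.4 3.2
  endloop
 endfacet
 facet normal -0.513 0.457 0.726
  outer loop
   vertex 1.8 2.2 3.6
   vertex 4.4 4.8 3.8
   vertex 1.6 4.2 2.2
  endloop
 endfacet
 facet normal -0.418 0.149 0.896
  outer loop
   vertex 1.8 2.2 3.6
   vertex 0.3 0.4 3.2
   vertex 2.8 2.0 4.1
  endloop
 endfacet
 facet normal -0.375 0.308 0.874
  outer loop
   vertex 1.8 2.2 3.6
   vertex 2.8 2.0 4.1
   vertex 4.4 4.8 3.8
  endloop
 endfacet
 facet normal 0.445 -0.851 0.278
  outer loop
   vertex 3.6 1.7 1.9
   vertex 2.8 2.0 4.1
   vertex 0.3 0.4 3.2
  endloop
 endfacet
 facet normal 0.357 -0.934 -0.027
  outer loop
   vertex 3.6 1.7 1.9
   vertex 0.3 0.4 3.2
   vertex 3.8 1.8 1.1
  endloop
 endfacet
 facet normal 0.826 -0.434 0.360
  outer loop
   vertex 3.6 1.7 1.9
   vertex 4.4 4.8 3.8
   vertex 2.8 2.0 4.1
  endloop
 endfacet
 facet normal 0.918 -0.351 0.186
  outer loop
   vertex 3.6 1.7 1.9
   vertex 3.8 1.8 1.1
   vertex 4.4 4.8 3.8
  endloop
 endfacet
 facet normal -0.342 0.235 -0.910
  outer loop
   vertex 1.9 2.7 1.7
   vertex 1.6 4.2 2.2
   vertex 4.3 3.1 0.9
  endloop
 endfacet
 facet normal -0.312 -0.026 -0.950
  outer loop
   vertex 1.9 2.7 1.7
   vertex 4.3 3.1 0.9
   vertex 3.8 1.8 1.1
  endloop
 endfacet
 facet normal -0.738 0.076 -0.671
  outer loop
   vertex 1.9 2.7 1.7
   vertex 0.3 0.4 3.2
   vertex 1.6 4.2 2.2
  endloop
 endfacet
 facet normal -0.408 -0.282 -0.868
  outer loop
   vertex 1.9 2.7 1.7
   vertex 3.8 1.8 1.1
   vertex 0.3 0.4 3.2
  endloop
 endfacet
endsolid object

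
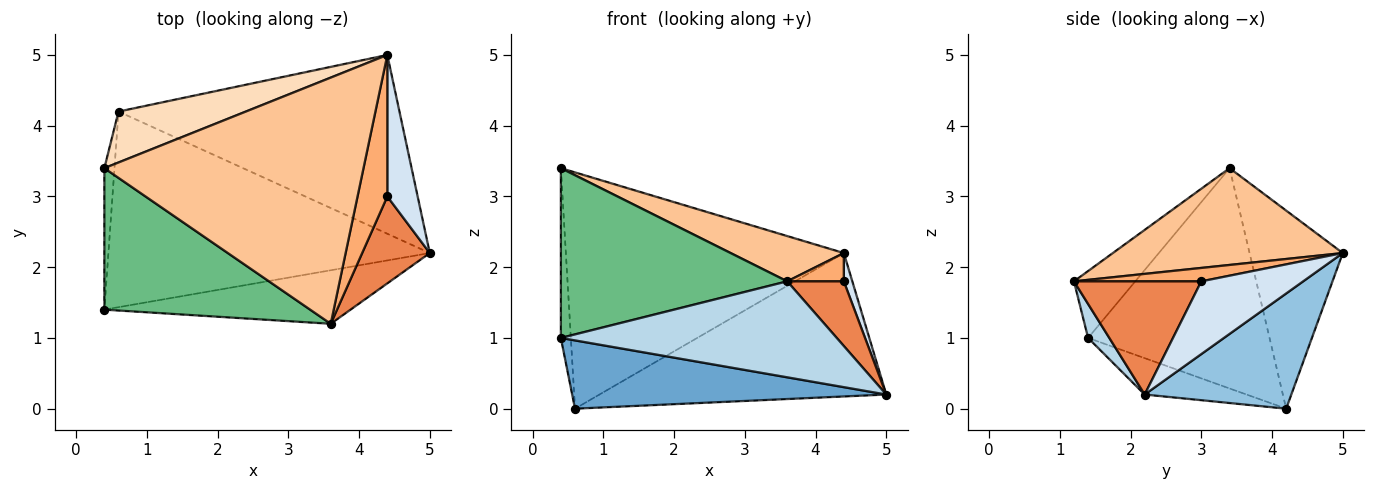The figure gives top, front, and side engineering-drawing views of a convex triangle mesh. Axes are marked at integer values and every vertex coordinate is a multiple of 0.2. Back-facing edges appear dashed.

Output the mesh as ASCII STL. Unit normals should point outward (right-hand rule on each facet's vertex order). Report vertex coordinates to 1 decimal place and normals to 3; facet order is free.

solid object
 facet normal -0.106 -0.328 -0.939
  outer loop
   vertex 0.6 4.2 0.0
   vertex 5.0 2.2 0.2
   vertex 0.4 1.4 1.0
  endloop
 endfacet
 facet normal 0.305 0.596 -0.743
  outer loop
   vertex 0.6 4.2 0.0
   vertex 4.4 5.0 2.2
   vertex 5.0 2.2 0.2
  endloop
 endfacet
 facet normal 0.067 -0.871 -0.486
  outer loop
   vertex 3.6 1.2 1.8
   vertex 0.4 1.4 1.0
   vertex 5.0 2.2 0.2
  endloop
 endfacet
 facet normal 0.920 -0.077 0.383
  outer loop
   vertex 4.4 3.0 1.8
   vertex 5.0 2.2 0.2
   vertex 4.4 5.0 2.2
  endloop
 endfacet
 facet normal 0.802 -0.357 0.479
  outer loop
   vertex 4.4 3.0 1.8
   vertex 3.6 1.2 1.8
   vertex 5.0 2.2 0.2
  endloop
 endfacet
 facet normal 0.404 -0.179 0.897
  outer loop
   vertex 4.4 3.0 1.8
   vertex 4.4 5.0 2.2
   vertex 3.6 1.2 1.8
  endloop
 endfacet
 facet normal 0.345 -0.170 0.923
  outer loop
   vertex 0.4 3.4 3.4
   vertex 3.6 1.2 1.8
   vertex 4.4 5.0 2.2
  endloop
 endfacet
 facet normal -0.311 0.929 0.200
  outer loop
   vertex 0.4 3.4 3.4
   vertex 4.4 5.0 2.2
   vertex 0.6 4.2 0.0
  endloop
 endfacet
 facet normal -0.204 -0.752 0.627
  outer loop
   vertex 0.4 3.4 3.4
   vertex 0.4 1.4 1.0
   vertex 3.6 1.2 1.8
  endloop
 endfacet
 facet normal -0.997 0.055 -0.046
  outer loop
   vertex 0.4 3.4 3.4
   vertex 0.6 4.2 0.0
   vertex 0.4 1.4 1.0
  endloop
 endfacet
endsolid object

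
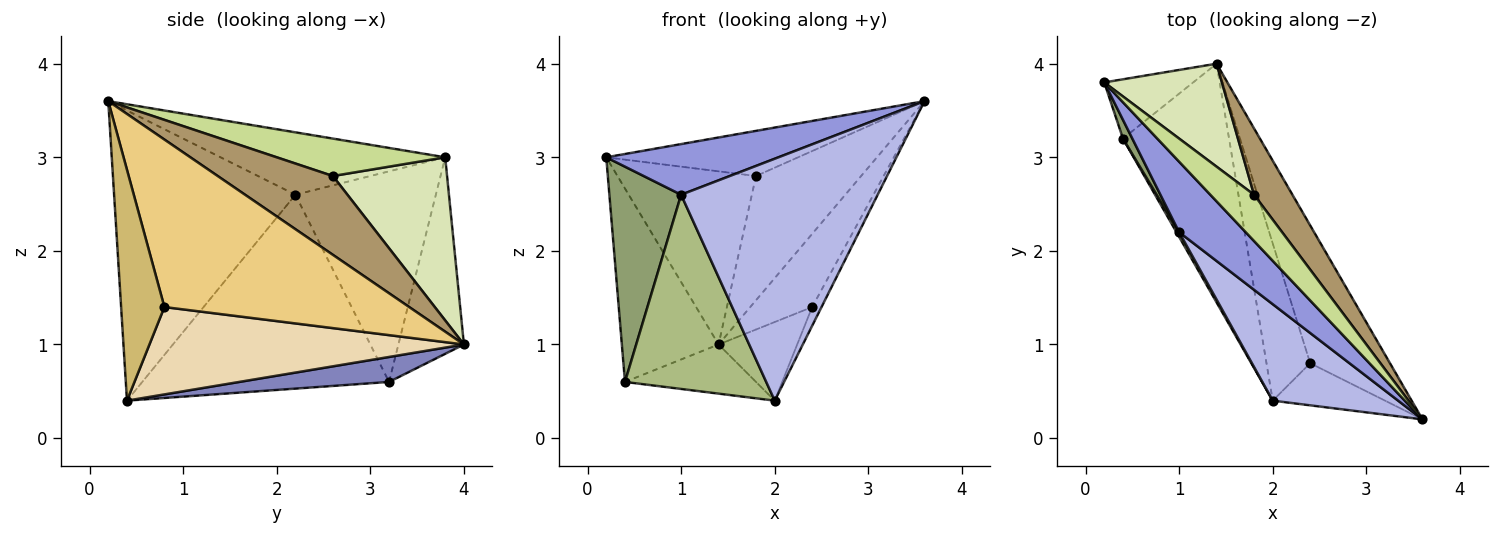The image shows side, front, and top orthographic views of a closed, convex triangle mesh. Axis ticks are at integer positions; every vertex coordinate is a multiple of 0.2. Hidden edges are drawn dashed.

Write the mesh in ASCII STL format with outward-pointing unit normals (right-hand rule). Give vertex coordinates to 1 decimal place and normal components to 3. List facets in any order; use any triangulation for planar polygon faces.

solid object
 facet normal -0.544 0.802 -0.246
  outer loop
   vertex 0.4 3.2 0.6
   vertex 0.2 3.8 3.0
   vertex 1.4 4.0 1.0
  endloop
 endfacet
 facet normal 0.225 0.197 -0.954
  outer loop
   vertex 0.4 3.2 0.6
   vertex 1.4 4.0 1.0
   vertex 2.0 0.4 0.4
  endloop
 endfacet
 facet normal -0.606 -0.464 0.646
  outer loop
   vertex 1.0 2.2 2.6
   vertex 3.6 0.2 3.6
   vertex 0.2 3.8 3.0
  endloop
 endfacet
 facet normal -0.651 -0.705 0.281
  outer loop
   vertex 1.0 2.2 2.6
   vertex 2.0 0.4 0.4
   vertex 3.6 0.2 3.6
  endloop
 endfacet
 facet normal -0.890 -0.455 0.040
  outer loop
   vertex 1.0 2.2 2.6
   vertex 0.2 3.8 3.0
   vertex 0.4 3.2 0.6
  endloop
 endfacet
 facet normal -0.868 -0.497 0.012
  outer loop
   vertex 1.0 2.2 2.6
   vertex 0.4 3.2 0.6
   vertex 2.0 0.4 0.4
  endloop
 endfacet
 facet normal 0.523 0.595 0.610
  outer loop
   vertex 1.8 2.6 2.8
   vertex 0.2 3.8 3.0
   vertex 3.6 0.2 3.6
  endloop
 endfacet
 facet normal 0.578 0.701 0.417
  outer loop
   vertex 1.8 2.6 2.8
   vertex 1.4 4.0 1.0
   vertex 0.2 3.8 3.0
  endloop
 endfacet
 facet normal 0.695 0.634 0.339
  outer loop
   vertex 1.8 2.6 2.8
   vertex 3.6 0.2 3.6
   vertex 1.4 4.0 1.0
  endloop
 endfacet
 facet normal 0.883 0.191 -0.429
  outer loop
   vertex 2.4 0.8 1.4
   vertex 3.6 0.2 3.6
   vertex 2.0 0.4 0.4
  endloop
 endfacet
 facet normal 0.880 0.223 -0.419
  outer loop
   vertex 2.4 0.8 1.4
   vertex 1.4 4.0 1.0
   vertex 3.6 0.2 3.6
  endloop
 endfacet
 facet normal 0.873 0.218 -0.436
  outer loop
   vertex 2.4 0.8 1.4
   vertex 2.0 0.4 0.4
   vertex 1.4 4.0 1.0
  endloop
 endfacet
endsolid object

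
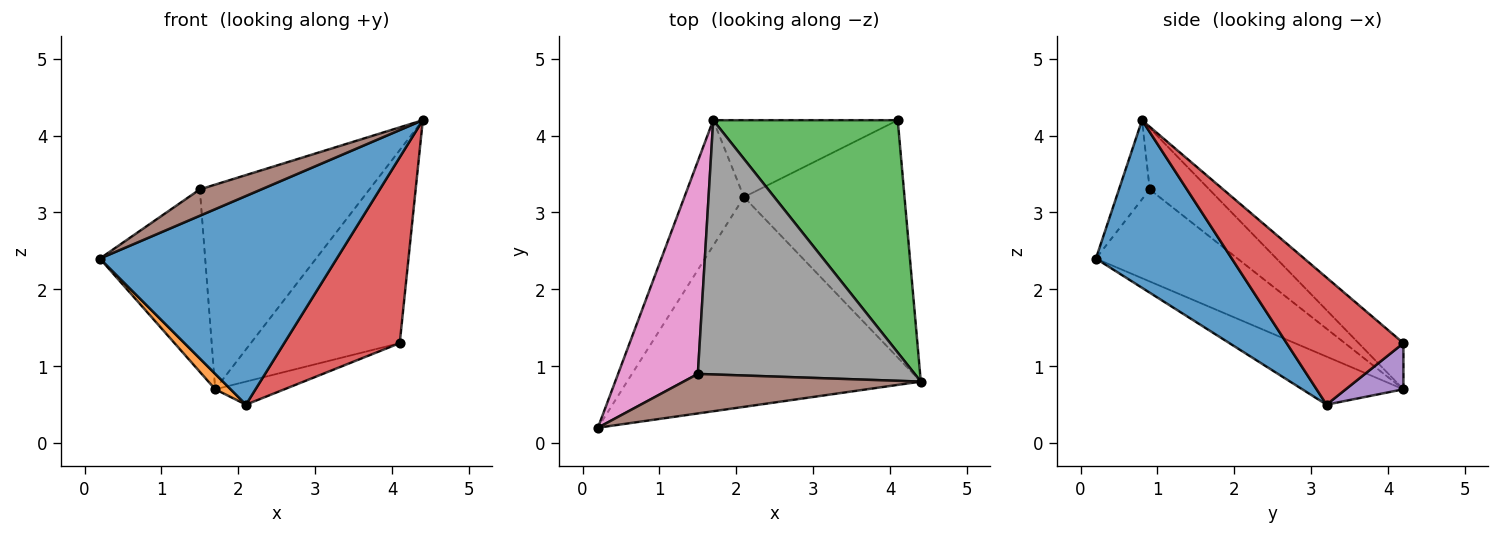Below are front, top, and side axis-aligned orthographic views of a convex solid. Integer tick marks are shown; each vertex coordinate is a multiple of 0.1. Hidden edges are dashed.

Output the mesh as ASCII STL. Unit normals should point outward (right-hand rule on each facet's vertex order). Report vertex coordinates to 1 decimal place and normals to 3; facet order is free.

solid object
 facet normal 0.375 -0.654 -0.657
  outer loop
   vertex 2.1 3.2 0.5
   vertex 4.4 0.8 4.2
   vertex 0.2 0.2 2.4
  endloop
 endfacet
 facet normal -0.625 -0.095 -0.775
  outer loop
   vertex 2.1 3.2 0.5
   vertex 0.2 0.2 2.4
   vertex 1.7 4.2 0.7
  endloop
 endfacet
 facet normal -0.189 0.628 0.755
  outer loop
   vertex 4.1 4.2 1.3
   vertex 1.7 4.2 0.7
   vertex 4.4 0.8 4.2
  endloop
 endfacet
 facet normal 0.529 -0.523 -0.668
  outer loop
   vertex 4.1 4.2 1.3
   vertex 4.4 0.8 4.2
   vertex 2.1 3.2 0.5
  endloop
 endfacet
 facet normal 0.233 0.279 -0.931
  outer loop
   vertex 4.1 4.2 1.3
   vertex 2.1 3.2 0.5
   vertex 1.7 4.2 0.7
  endloop
 endfacet
 facet normal -0.267 -0.535 0.802
  outer loop
   vertex 1.5 0.9 3.3
   vertex 0.2 0.2 2.4
   vertex 4.4 0.8 4.2
  endloop
 endfacet
 facet normal -0.659 0.490 0.571
  outer loop
   vertex 1.5 0.9 3.3
   vertex 1.7 4.2 0.7
   vertex 0.2 0.2 2.4
  endloop
 endfacet
 facet normal -0.215 0.612 0.761
  outer loop
   vertex 1.5 0.9 3.3
   vertex 4.4 0.8 4.2
   vertex 1.7 4.2 0.7
  endloop
 endfacet
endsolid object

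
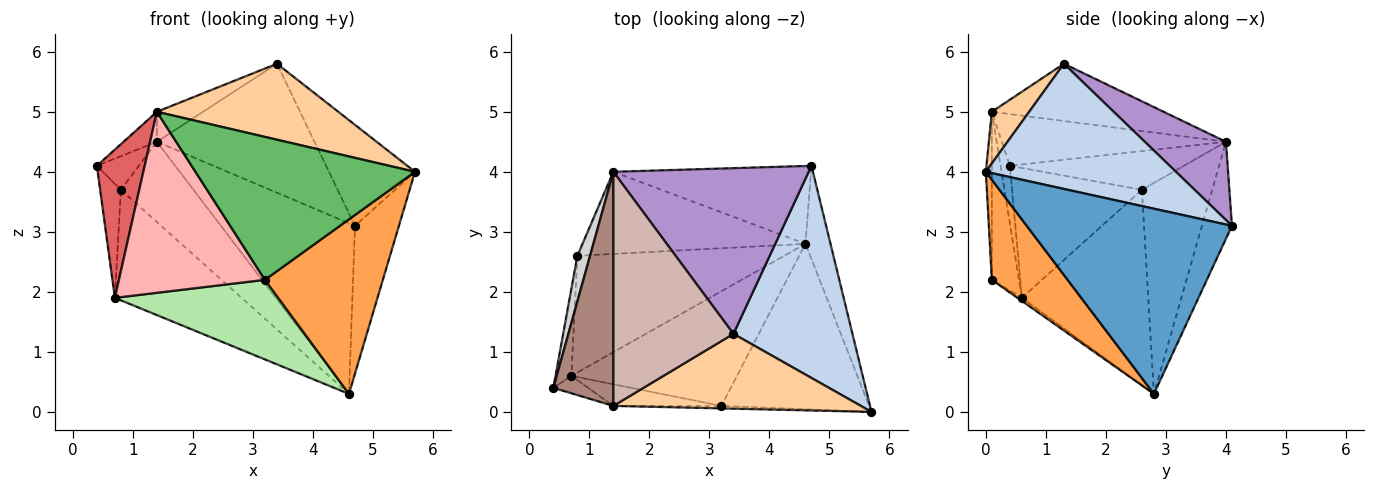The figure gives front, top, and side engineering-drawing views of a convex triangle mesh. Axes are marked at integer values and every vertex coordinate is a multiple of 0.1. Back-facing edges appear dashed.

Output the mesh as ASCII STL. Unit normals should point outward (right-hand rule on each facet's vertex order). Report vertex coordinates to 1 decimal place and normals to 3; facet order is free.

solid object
 facet normal 0.969 0.208 -0.131
  outer loop
   vertex 4.6 2.8 0.3
   vertex 4.7 4.1 3.1
   vertex 5.7 0.0 4.0
  endloop
 endfacet
 facet normal 0.689 0.312 0.655
  outer loop
   vertex 3.4 1.3 5.8
   vertex 5.7 0.0 4.0
   vertex 4.7 4.1 3.1
  endloop
 endfacet
 facet normal 0.423 -0.658 -0.623
  outer loop
   vertex 3.2 0.1 2.2
   vertex 4.6 2.8 0.3
   vertex 5.7 0.0 4.0
  endloop
 endfacet
 facet normal 0.145 -0.705 0.694
  outer loop
   vertex 1.4 0.1 5.0
   vertex 5.7 0.0 4.0
   vertex 3.4 1.3 5.8
  endloop
 endfacet
 facet normal -0.027 -0.999 -0.018
  outer loop
   vertex 1.4 0.1 5.0
   vertex 3.2 0.1 2.2
   vertex 5.7 0.0 4.0
  endloop
 endfacet
 facet normal -0.015 -0.570 -0.821
  outer loop
   vertex 0.7 0.6 1.9
   vertex 4.6 2.8 0.3
   vertex 3.2 0.1 2.2
  endloop
 endfacet
 facet normal -0.190 -0.975 -0.114
  outer loop
   vertex 0.7 0.6 1.9
   vertex 1.4 0.1 5.0
   vertex 0.4 0.4 4.1
  endloop
 endfacet
 facet normal -0.181 -0.976 -0.117
  outer loop
   vertex 0.7 0.6 1.9
   vertex 3.2 0.1 2.2
   vertex 1.4 0.1 5.0
  endloop
 endfacet
 facet normal 0.301 0.586 0.752
  outer loop
   vertex 1.4 4.0 4.5
   vertex 3.4 1.3 5.8
   vertex 4.7 4.1 3.1
  endloop
 endfacet
 facet normal -0.200 0.891 -0.407
  outer loop
   vertex 1.4 4.0 4.5
   vertex 4.7 4.1 3.1
   vertex 4.6 2.8 0.3
  endloop
 endfacet
 facet normal -0.650 0.097 0.754
  outer loop
   vertex 1.4 4.0 4.5
   vertex 0.4 0.4 4.1
   vertex 1.4 0.1 5.0
  endloop
 endfacet
 facet normal -0.428 0.115 0.897
  outer loop
   vertex 1.4 4.0 4.5
   vertex 1.4 0.1 5.0
   vertex 3.4 1.3 5.8
  endloop
 endfacet
 facet normal -0.566 0.567 -0.599
  outer loop
   vertex 0.8 2.6 3.7
   vertex 4.6 2.8 0.3
   vertex 0.7 0.6 1.9
  endloop
 endfacet
 facet normal -0.560 0.579 -0.592
  outer loop
   vertex 0.8 2.6 3.7
   vertex 1.4 4.0 4.5
   vertex 4.6 2.8 0.3
  endloop
 endfacet
 facet normal -0.980 0.157 -0.119
  outer loop
   vertex 0.8 2.6 3.7
   vertex 0.7 0.6 1.9
   vertex 0.4 0.4 4.1
  endloop
 endfacet
 facet normal -0.926 0.224 0.303
  outer loop
   vertex 0.8 2.6 3.7
   vertex 0.4 0.4 4.1
   vertex 1.4 4.0 4.5
  endloop
 endfacet
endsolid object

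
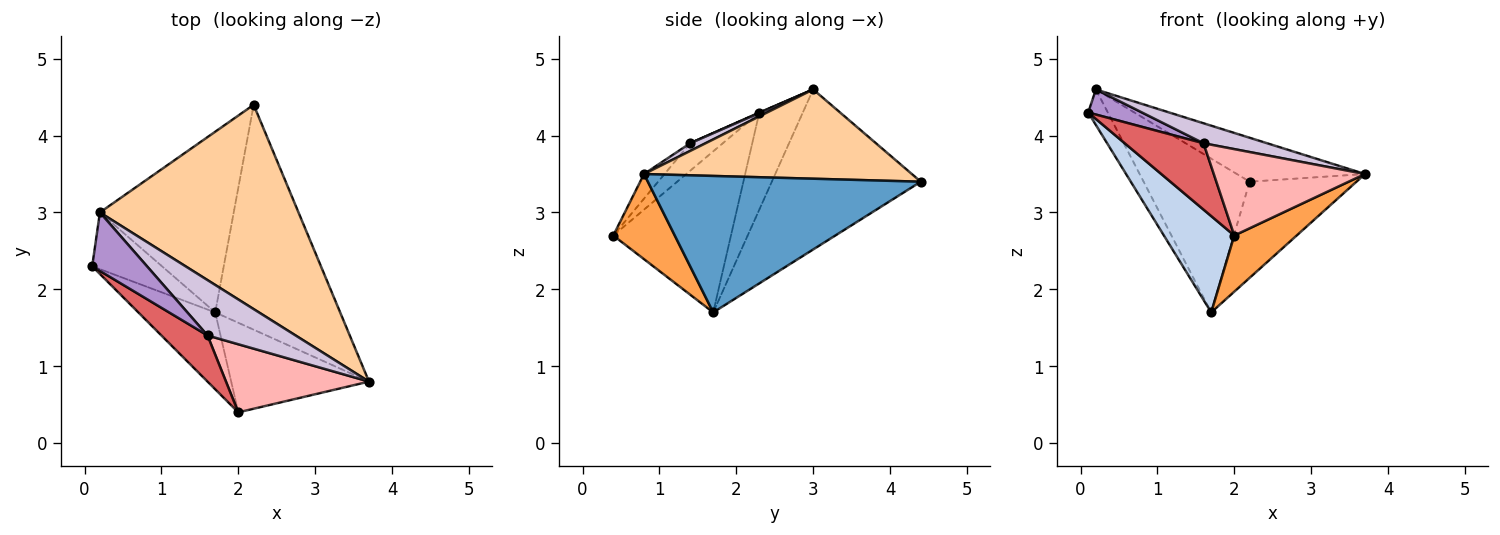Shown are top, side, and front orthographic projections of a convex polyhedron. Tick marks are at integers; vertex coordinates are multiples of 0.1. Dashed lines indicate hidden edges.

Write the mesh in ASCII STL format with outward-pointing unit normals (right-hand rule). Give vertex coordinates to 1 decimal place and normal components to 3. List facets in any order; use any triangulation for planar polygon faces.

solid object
 facet normal 0.709 0.277 -0.649
  outer loop
   vertex 1.7 1.7 1.7
   vertex 2.2 4.4 3.4
   vertex 3.7 0.8 3.5
  endloop
 endfacet
 facet normal -0.794 -0.475 -0.379
  outer loop
   vertex 2.0 0.4 2.7
   vertex 0.1 2.3 4.3
   vertex 1.7 1.7 1.7
  endloop
 endfacet
 facet normal 0.464 -0.470 -0.751
  outer loop
   vertex 2.0 0.4 2.7
   vertex 1.7 1.7 1.7
   vertex 3.7 0.8 3.5
  endloop
 endfacet
 facet normal 0.402 0.192 0.895
  outer loop
   vertex 0.2 3.0 4.6
   vertex 3.7 0.8 3.5
   vertex 2.2 4.4 3.4
  endloop
 endfacet
 facet normal -0.762 0.344 -0.548
  outer loop
   vertex 0.2 3.0 4.6
   vertex 1.7 1.7 1.7
   vertex 0.1 2.3 4.3
  endloop
 endfacet
 facet normal -0.673 0.479 -0.563
  outer loop
   vertex 0.2 3.0 4.6
   vertex 2.2 4.4 3.4
   vertex 1.7 1.7 1.7
  endloop
 endfacet
 facet normal -0.322 -0.777 0.540
  outer loop
   vertex 1.6 1.4 3.9
   vertex 0.1 2.3 4.3
   vertex 2.0 0.4 2.7
  endloop
 endfacet
 facet normal -0.106 -0.781 0.616
  outer loop
   vertex 1.6 1.4 3.9
   vertex 2.0 0.4 2.7
   vertex 3.7 0.8 3.5
  endloop
 endfacet
 facet normal 0.008 -0.395 0.919
  outer loop
   vertex 1.6 1.4 3.9
   vertex 0.2 3.0 4.6
   vertex 0.1 2.3 4.3
  endloop
 endfacet
 facet normal 0.082 -0.339 0.937
  outer loop
   vertex 1.6 1.4 3.9
   vertex 3.7 0.8 3.5
   vertex 0.2 3.0 4.6
  endloop
 endfacet
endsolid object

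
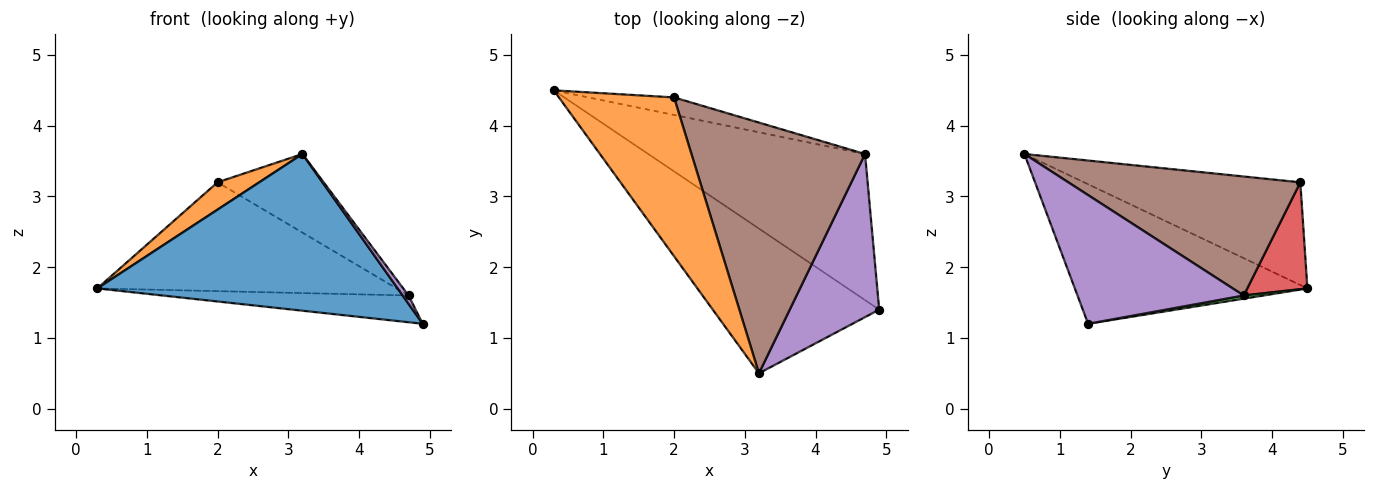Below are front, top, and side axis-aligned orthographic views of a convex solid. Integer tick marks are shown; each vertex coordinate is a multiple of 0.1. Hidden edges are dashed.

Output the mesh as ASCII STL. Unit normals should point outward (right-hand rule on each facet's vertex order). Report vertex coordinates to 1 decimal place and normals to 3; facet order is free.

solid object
 facet normal -0.494 -0.639 -0.590
  outer loop
   vertex 3.2 0.5 3.6
   vertex 0.3 4.5 1.7
   vertex 4.9 1.4 1.2
  endloop
 endfacet
 facet normal -0.660 -0.127 0.740
  outer loop
   vertex 2.0 4.4 3.2
   vertex 0.3 4.5 1.7
   vertex 3.2 0.5 3.6
  endloop
 endfacet
 facet normal 0.014 0.180 -0.984
  outer loop
   vertex 4.7 3.6 1.6
   vertex 4.9 1.4 1.2
   vertex 0.3 4.5 1.7
  endloop
 endfacet
 facet normal 0.195 0.968 -0.156
  outer loop
   vertex 4.7 3.6 1.6
   vertex 0.3 4.5 1.7
   vertex 2.0 4.4 3.2
  endloop
 endfacet
 facet normal 0.821 -0.029 0.570
  outer loop
   vertex 4.7 3.6 1.6
   vertex 3.2 0.5 3.6
   vertex 4.9 1.4 1.2
  endloop
 endfacet
 facet normal 0.547 0.250 0.799
  outer loop
   vertex 4.7 3.6 1.6
   vertex 2.0 4.4 3.2
   vertex 3.2 0.5 3.6
  endloop
 endfacet
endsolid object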